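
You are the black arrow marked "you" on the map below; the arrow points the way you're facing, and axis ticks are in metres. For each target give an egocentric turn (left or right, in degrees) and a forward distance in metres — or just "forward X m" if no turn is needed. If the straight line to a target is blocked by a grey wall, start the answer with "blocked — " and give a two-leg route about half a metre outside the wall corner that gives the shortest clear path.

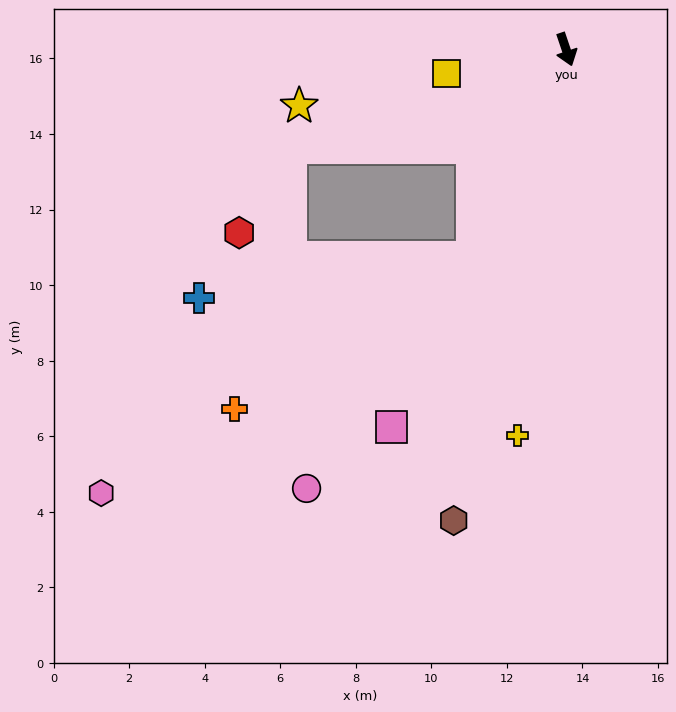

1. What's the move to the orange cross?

blocked — turn right 43°, forward 6.0 m, then turn right 33°, forward 7.5 m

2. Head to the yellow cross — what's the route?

turn right 26°, forward 10.3 m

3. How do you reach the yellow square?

turn right 97°, forward 3.2 m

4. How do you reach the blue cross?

blocked — turn right 43°, forward 6.0 m, then turn right 57°, forward 7.3 m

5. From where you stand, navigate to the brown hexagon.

turn right 32°, forward 12.8 m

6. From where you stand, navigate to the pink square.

turn right 44°, forward 11.0 m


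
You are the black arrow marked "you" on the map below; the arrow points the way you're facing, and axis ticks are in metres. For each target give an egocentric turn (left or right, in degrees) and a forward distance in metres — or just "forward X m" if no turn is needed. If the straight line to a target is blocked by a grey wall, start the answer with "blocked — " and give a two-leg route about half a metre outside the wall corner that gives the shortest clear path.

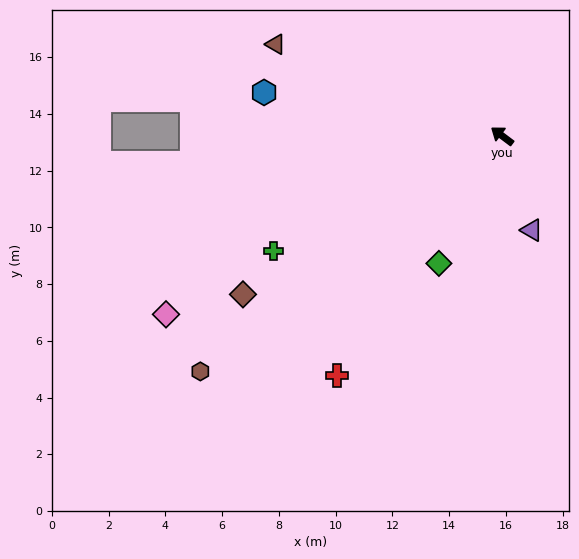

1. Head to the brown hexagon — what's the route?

turn left 75°, forward 13.5 m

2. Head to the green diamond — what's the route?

turn left 101°, forward 5.0 m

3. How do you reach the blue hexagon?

turn left 27°, forward 8.5 m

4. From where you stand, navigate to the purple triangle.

turn left 144°, forward 3.5 m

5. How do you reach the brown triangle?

turn left 15°, forward 8.6 m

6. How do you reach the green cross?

turn left 64°, forward 9.0 m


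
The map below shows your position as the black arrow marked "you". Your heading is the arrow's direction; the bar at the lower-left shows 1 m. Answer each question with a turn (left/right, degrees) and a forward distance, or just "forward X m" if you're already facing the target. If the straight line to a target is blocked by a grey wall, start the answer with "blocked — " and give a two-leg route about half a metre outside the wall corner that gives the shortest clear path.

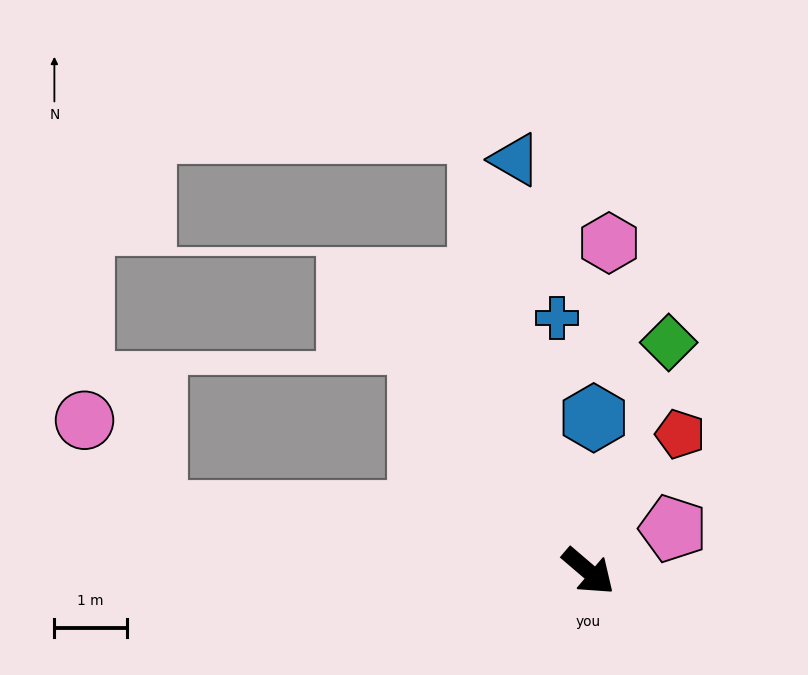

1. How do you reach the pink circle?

blocked — turn right 147°, forward 6.0 m, then turn right 44°, forward 1.6 m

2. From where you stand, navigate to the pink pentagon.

turn left 67°, forward 1.3 m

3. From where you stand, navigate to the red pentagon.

turn left 97°, forward 2.3 m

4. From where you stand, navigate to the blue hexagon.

turn left 129°, forward 2.1 m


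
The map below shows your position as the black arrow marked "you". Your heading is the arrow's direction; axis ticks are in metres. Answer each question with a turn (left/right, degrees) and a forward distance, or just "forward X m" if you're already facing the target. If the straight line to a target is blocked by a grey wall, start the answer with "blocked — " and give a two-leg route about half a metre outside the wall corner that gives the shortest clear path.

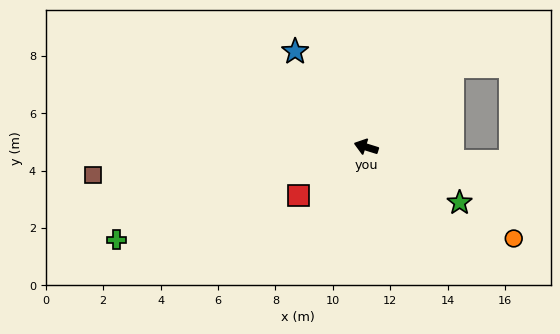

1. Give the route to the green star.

turn left 167°, forward 3.8 m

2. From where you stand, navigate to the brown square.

turn left 23°, forward 9.6 m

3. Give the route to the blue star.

turn right 36°, forward 4.2 m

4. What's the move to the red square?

turn left 53°, forward 2.9 m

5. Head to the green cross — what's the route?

turn left 38°, forward 9.3 m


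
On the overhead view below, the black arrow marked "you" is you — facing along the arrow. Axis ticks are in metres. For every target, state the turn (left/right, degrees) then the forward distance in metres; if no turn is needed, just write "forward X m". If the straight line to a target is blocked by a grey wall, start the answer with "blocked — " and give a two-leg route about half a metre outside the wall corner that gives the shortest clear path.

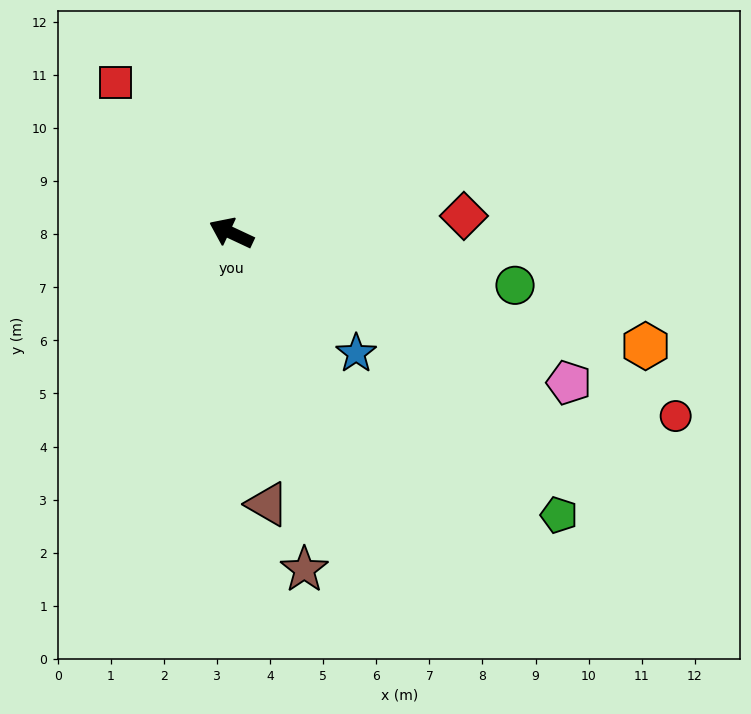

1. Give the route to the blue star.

turn left 161°, forward 3.3 m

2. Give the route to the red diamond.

turn right 151°, forward 4.4 m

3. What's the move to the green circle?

turn right 165°, forward 5.4 m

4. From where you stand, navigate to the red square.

turn right 27°, forward 3.6 m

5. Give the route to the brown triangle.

turn left 123°, forward 5.2 m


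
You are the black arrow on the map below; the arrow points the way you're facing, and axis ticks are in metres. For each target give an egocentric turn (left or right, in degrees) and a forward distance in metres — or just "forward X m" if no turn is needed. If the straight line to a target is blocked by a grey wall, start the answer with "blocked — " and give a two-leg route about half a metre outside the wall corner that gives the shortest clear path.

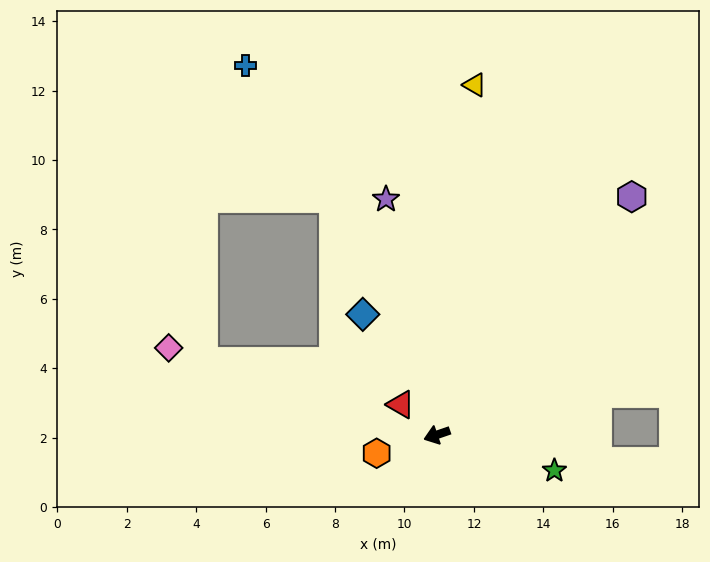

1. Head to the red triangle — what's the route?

turn right 59°, forward 1.4 m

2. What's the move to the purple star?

turn right 97°, forward 6.9 m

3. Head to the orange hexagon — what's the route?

forward 1.8 m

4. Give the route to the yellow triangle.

turn right 115°, forward 10.1 m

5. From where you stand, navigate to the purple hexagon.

turn right 148°, forward 8.9 m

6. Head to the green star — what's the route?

turn left 144°, forward 3.5 m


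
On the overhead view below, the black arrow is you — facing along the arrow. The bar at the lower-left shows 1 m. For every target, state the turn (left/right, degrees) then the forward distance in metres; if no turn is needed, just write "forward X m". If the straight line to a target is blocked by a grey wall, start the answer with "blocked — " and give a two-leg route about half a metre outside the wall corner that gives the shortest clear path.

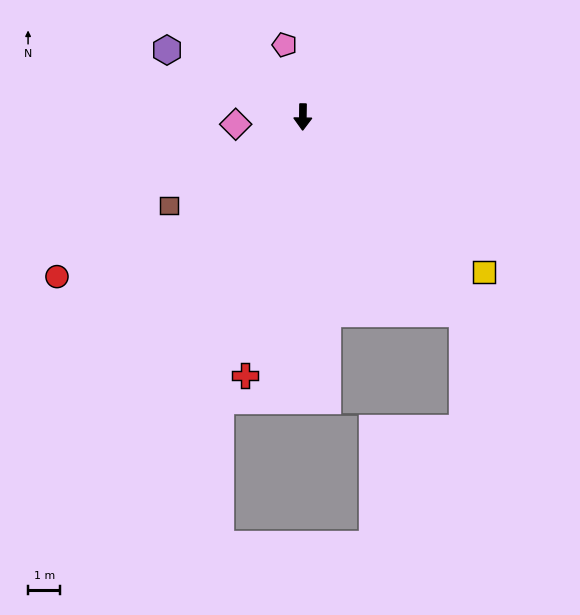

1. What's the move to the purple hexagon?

turn right 115°, forward 4.7 m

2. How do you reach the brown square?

turn right 56°, forward 5.0 m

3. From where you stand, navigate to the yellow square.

turn left 50°, forward 7.4 m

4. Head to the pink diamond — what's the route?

turn right 83°, forward 2.1 m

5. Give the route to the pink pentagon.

turn right 165°, forward 2.3 m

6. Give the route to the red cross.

turn right 12°, forward 8.3 m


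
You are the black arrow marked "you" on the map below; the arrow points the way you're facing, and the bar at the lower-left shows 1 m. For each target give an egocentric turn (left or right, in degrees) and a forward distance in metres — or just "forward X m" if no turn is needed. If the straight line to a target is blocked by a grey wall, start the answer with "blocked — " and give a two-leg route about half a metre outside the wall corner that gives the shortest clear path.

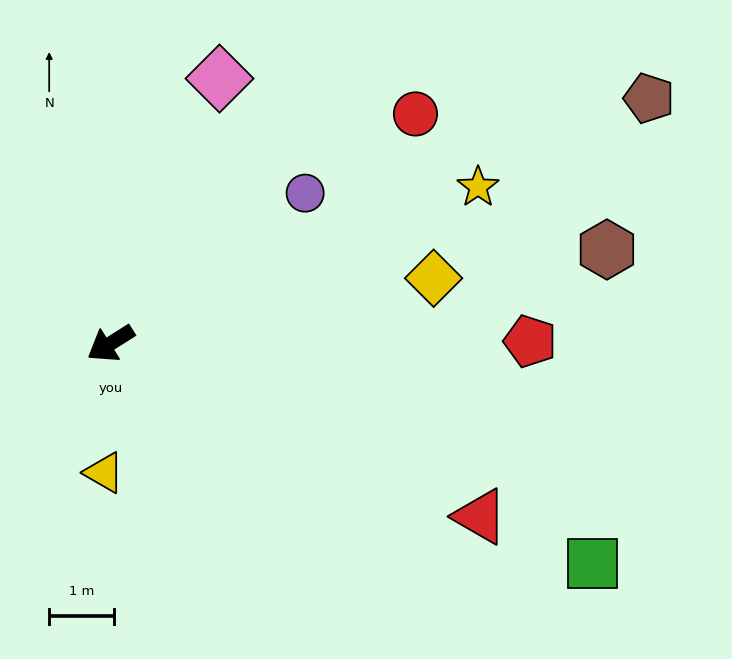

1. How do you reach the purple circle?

turn right 175°, forward 3.8 m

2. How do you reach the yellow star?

turn left 171°, forward 6.2 m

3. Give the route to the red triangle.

turn left 123°, forward 6.3 m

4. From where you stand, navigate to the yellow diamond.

turn left 159°, forward 5.1 m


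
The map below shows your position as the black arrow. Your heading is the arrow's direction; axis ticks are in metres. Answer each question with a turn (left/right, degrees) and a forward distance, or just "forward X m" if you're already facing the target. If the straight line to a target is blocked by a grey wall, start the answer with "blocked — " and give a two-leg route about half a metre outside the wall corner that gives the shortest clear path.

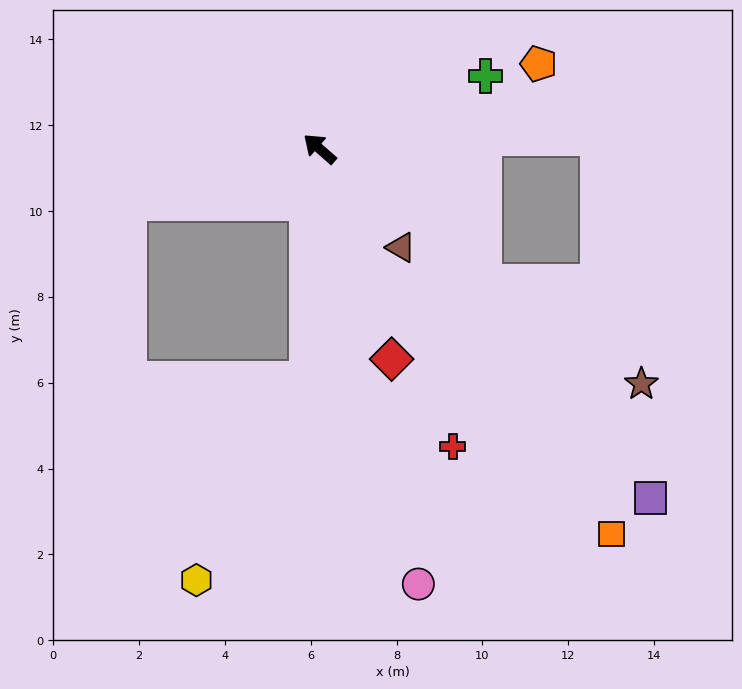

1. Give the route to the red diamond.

turn left 150°, forward 5.2 m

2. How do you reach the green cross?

turn right 115°, forward 4.2 m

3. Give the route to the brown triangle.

turn left 171°, forward 3.0 m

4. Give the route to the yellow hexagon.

blocked — turn left 128°, forward 5.4 m, then turn right 26°, forward 5.3 m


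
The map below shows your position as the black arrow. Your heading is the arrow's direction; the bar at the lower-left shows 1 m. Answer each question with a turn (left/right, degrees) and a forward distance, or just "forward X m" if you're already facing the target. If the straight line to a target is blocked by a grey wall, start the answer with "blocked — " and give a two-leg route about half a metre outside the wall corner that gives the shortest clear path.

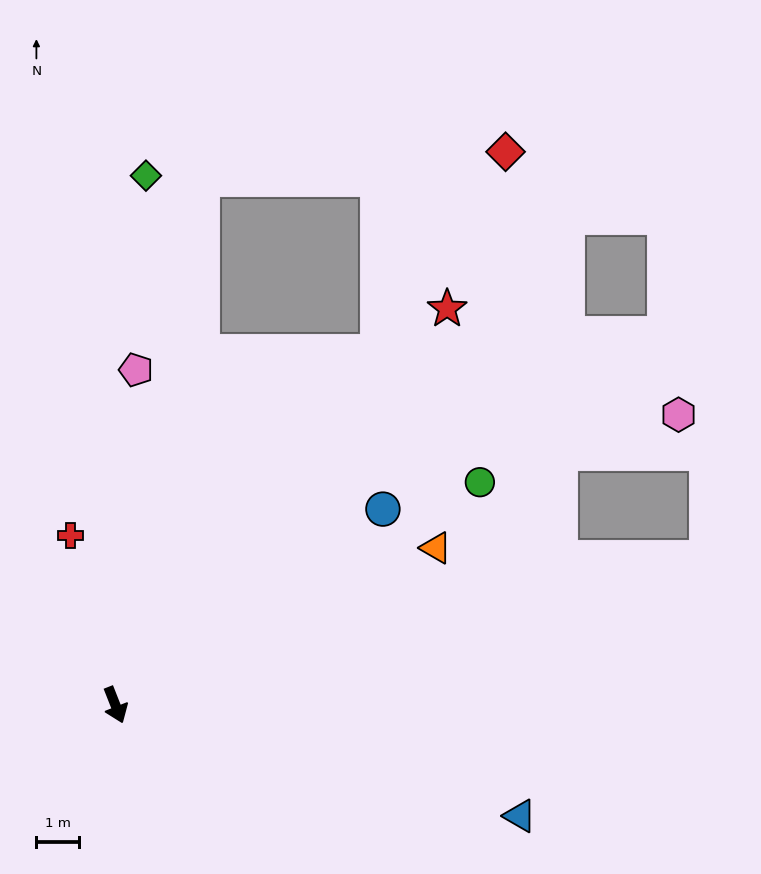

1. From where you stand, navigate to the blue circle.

turn left 105°, forward 7.8 m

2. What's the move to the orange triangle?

turn left 95°, forward 8.4 m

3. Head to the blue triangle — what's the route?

turn left 53°, forward 9.8 m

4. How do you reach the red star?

turn left 119°, forward 12.1 m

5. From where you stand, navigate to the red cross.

turn left 173°, forward 4.1 m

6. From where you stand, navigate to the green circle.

turn left 100°, forward 10.0 m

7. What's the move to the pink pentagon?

turn left 155°, forward 7.9 m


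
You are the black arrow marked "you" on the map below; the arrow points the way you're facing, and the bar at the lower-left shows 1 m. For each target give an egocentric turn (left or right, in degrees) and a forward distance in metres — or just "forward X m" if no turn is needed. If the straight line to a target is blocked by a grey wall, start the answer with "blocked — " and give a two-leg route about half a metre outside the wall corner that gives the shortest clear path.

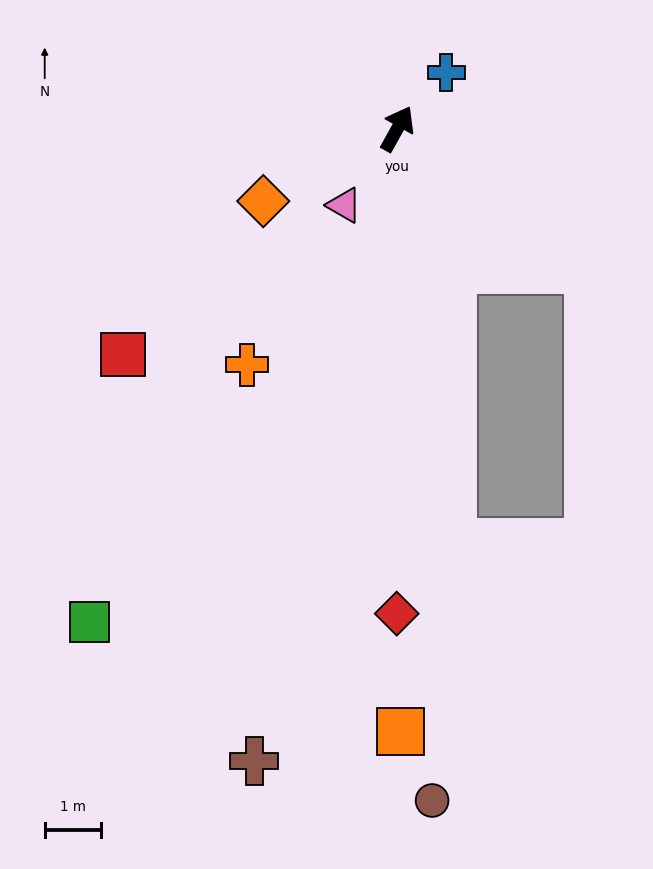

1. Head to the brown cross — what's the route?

turn right 164°, forward 11.5 m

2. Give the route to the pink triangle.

turn left 174°, forward 1.6 m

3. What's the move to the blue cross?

turn right 12°, forward 1.3 m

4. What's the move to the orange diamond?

turn left 147°, forward 2.7 m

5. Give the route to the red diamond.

turn right 151°, forward 8.6 m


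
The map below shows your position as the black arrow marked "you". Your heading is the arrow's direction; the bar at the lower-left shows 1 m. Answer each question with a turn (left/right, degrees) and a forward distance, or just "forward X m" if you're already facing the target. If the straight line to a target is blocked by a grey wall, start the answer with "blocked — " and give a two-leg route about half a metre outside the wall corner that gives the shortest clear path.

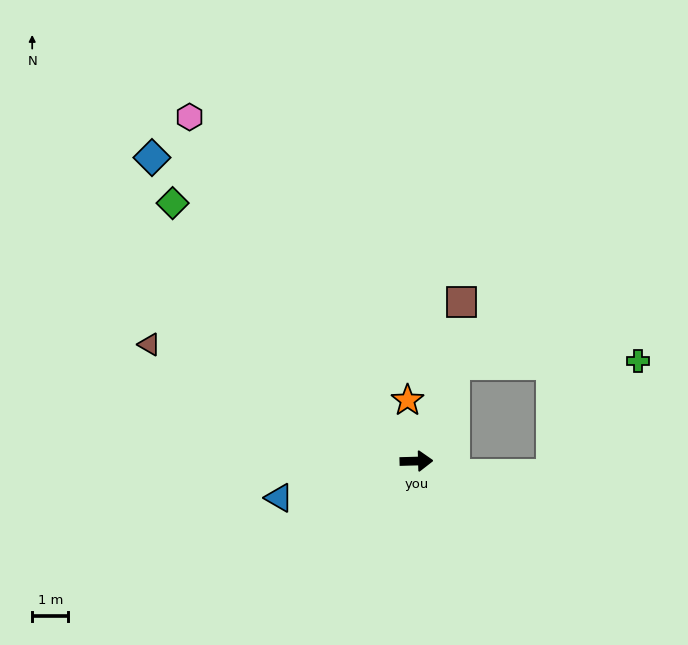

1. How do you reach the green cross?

blocked — turn left 67°, forward 2.9 m, then turn right 68°, forward 5.1 m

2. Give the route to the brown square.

turn left 73°, forward 4.6 m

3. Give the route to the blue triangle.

turn right 167°, forward 3.9 m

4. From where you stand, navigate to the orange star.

turn left 97°, forward 1.7 m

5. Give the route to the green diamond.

turn left 132°, forward 9.8 m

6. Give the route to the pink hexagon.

turn left 122°, forward 11.4 m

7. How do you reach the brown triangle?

turn left 155°, forward 8.1 m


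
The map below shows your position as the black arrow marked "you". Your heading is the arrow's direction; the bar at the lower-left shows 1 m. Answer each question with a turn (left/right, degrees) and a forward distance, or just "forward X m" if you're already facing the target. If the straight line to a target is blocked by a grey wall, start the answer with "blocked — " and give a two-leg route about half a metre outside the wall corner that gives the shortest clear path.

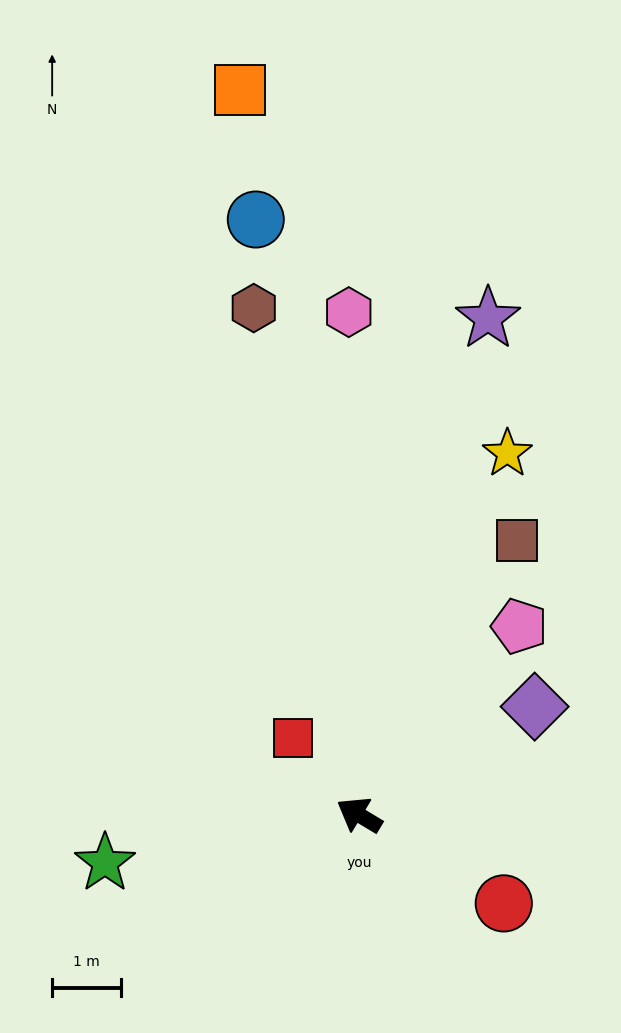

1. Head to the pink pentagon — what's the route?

turn right 99°, forward 3.6 m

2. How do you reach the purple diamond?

turn right 117°, forward 3.0 m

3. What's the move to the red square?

turn right 18°, forward 1.5 m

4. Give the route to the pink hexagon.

turn right 58°, forward 7.4 m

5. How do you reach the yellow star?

turn right 81°, forward 5.7 m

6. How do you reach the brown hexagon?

turn right 47°, forward 7.6 m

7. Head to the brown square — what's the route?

turn right 89°, forward 4.6 m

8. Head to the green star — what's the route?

turn left 42°, forward 3.8 m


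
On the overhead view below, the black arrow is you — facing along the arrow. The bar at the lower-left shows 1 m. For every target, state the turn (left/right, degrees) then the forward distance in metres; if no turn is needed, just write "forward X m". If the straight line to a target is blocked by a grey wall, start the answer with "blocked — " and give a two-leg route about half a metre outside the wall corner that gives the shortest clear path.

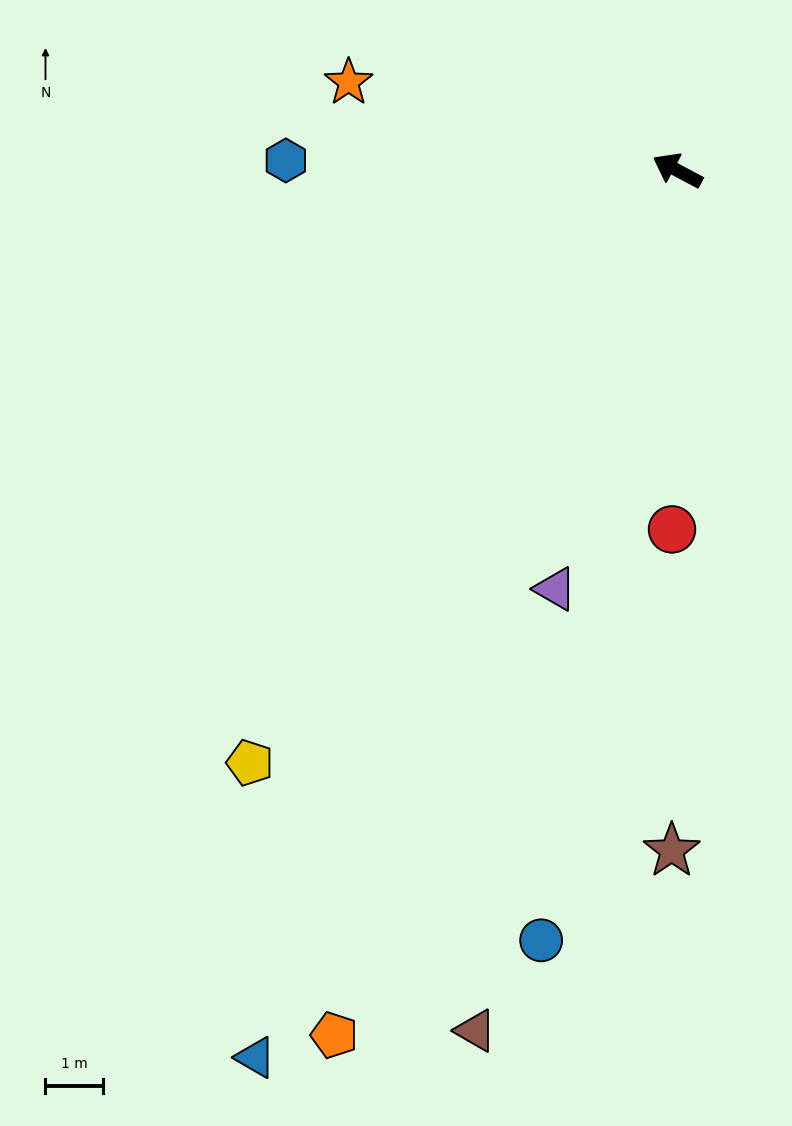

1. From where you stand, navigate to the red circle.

turn left 117°, forward 6.3 m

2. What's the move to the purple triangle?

turn left 102°, forward 7.6 m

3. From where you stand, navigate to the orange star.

turn left 13°, forward 5.9 m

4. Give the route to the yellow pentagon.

turn left 82°, forward 12.7 m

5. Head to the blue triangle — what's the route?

turn left 93°, forward 17.1 m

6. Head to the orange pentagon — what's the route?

turn left 96°, forward 16.2 m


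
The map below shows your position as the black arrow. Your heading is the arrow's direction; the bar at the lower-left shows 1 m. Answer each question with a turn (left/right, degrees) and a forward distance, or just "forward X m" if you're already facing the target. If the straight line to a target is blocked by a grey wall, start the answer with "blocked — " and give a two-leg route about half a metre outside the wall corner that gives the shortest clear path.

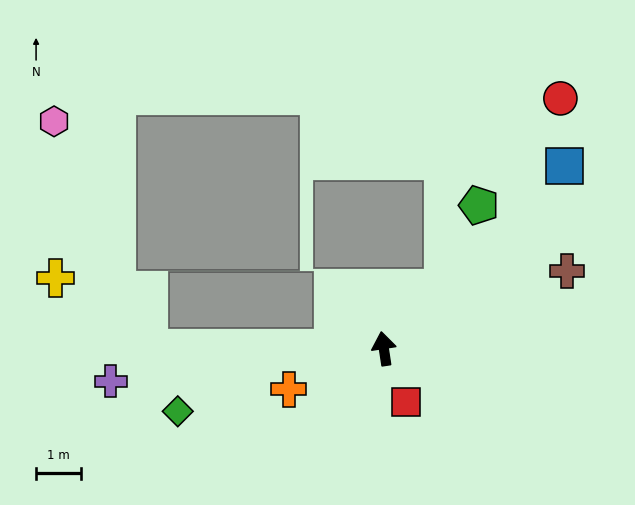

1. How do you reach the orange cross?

turn left 104°, forward 2.3 m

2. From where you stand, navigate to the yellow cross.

blocked — turn left 81°, forward 5.3 m, then turn right 37°, forward 2.6 m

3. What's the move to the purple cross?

turn left 88°, forward 6.2 m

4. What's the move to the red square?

turn right 166°, forward 1.3 m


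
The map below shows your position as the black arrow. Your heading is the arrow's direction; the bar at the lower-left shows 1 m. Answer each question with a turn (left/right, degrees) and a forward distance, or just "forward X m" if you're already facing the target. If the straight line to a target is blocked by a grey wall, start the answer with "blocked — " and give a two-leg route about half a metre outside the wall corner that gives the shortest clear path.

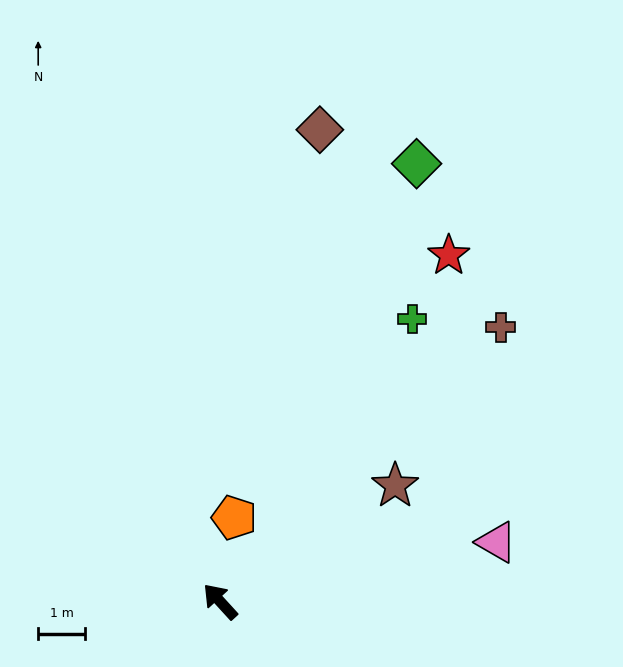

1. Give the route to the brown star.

turn right 99°, forward 4.4 m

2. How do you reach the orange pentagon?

turn right 52°, forward 1.8 m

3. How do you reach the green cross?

turn right 77°, forward 7.2 m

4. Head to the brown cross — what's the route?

turn right 88°, forward 8.3 m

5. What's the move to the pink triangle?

turn right 120°, forward 6.0 m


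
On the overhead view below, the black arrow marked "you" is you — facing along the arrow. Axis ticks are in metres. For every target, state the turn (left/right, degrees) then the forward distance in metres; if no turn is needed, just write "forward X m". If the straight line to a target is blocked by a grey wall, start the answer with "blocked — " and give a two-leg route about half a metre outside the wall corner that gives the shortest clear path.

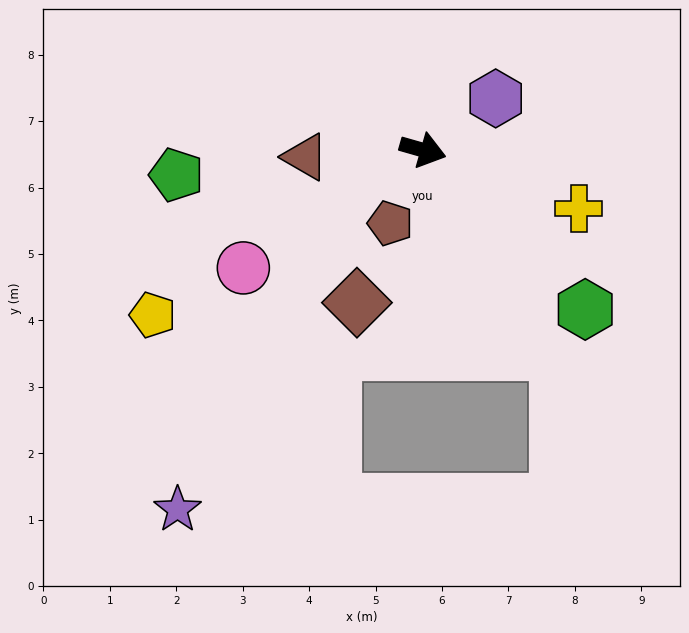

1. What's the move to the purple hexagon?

turn left 51°, forward 1.3 m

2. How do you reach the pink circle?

turn right 131°, forward 3.2 m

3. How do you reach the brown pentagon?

turn right 98°, forward 1.2 m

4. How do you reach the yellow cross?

turn right 5°, forward 2.5 m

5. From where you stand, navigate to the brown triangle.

turn right 161°, forward 1.8 m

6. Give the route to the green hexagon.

turn right 29°, forward 3.4 m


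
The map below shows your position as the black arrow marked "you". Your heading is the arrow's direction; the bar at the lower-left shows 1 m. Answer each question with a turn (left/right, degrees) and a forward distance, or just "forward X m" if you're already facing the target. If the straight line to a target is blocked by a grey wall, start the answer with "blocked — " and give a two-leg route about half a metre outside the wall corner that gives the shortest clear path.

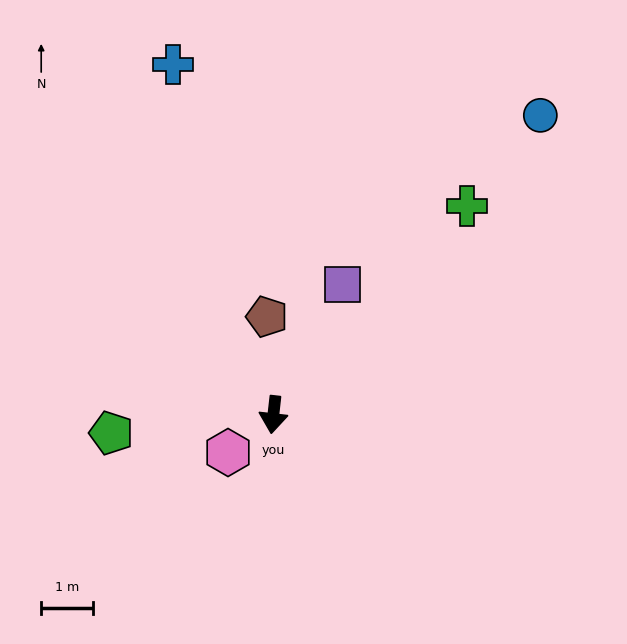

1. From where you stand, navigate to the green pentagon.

turn right 77°, forward 3.1 m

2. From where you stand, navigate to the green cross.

turn left 144°, forward 5.5 m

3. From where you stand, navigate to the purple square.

turn left 158°, forward 2.8 m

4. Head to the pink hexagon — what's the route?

turn right 44°, forward 1.1 m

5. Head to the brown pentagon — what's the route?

turn right 170°, forward 1.9 m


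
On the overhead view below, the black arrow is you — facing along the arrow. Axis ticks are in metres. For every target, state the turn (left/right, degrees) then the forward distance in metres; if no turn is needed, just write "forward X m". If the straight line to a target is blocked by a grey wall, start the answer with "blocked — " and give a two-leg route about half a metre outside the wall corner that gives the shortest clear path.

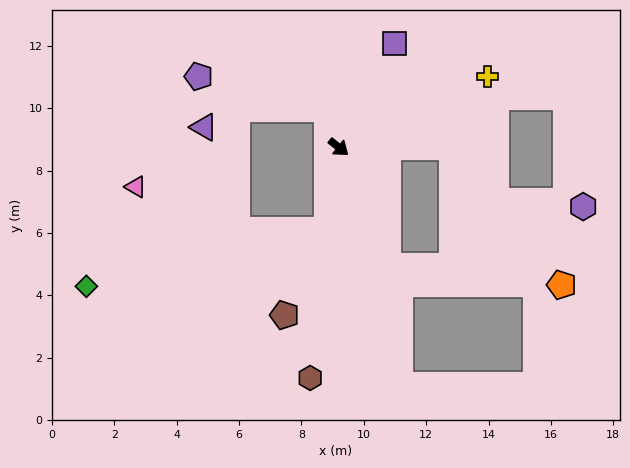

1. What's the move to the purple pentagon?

blocked — turn left 146°, forward 1.3 m, then turn left 59°, forward 4.3 m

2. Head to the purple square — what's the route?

turn left 101°, forward 3.8 m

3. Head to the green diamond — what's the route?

blocked — turn right 59°, forward 2.7 m, then turn right 69°, forward 7.9 m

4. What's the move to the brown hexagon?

turn right 58°, forward 7.5 m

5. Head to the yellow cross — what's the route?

turn left 64°, forward 5.3 m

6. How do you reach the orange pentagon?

blocked — turn left 39°, forward 3.6 m, then turn right 52°, forward 5.7 m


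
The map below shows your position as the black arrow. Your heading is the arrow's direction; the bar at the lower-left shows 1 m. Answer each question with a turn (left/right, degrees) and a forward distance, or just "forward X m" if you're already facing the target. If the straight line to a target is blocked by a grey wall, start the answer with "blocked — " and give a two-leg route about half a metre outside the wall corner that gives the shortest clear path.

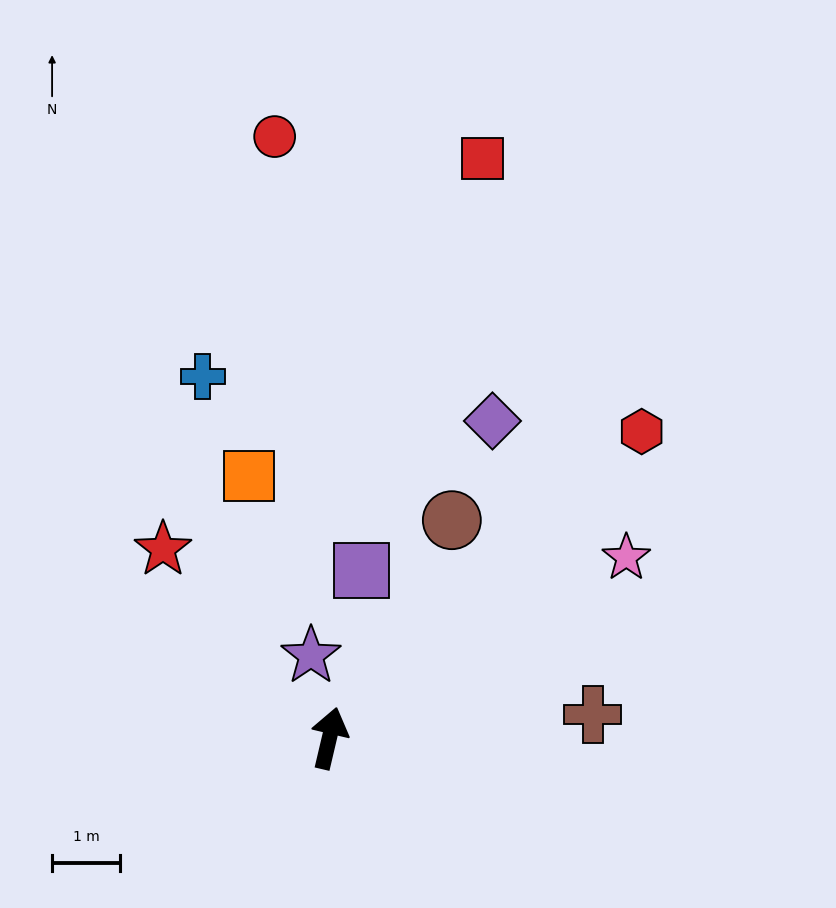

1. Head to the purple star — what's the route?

turn left 26°, forward 1.2 m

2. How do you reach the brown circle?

turn right 16°, forward 3.7 m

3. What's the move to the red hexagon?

turn right 32°, forward 6.4 m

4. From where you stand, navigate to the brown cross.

turn right 72°, forward 3.9 m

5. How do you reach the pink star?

turn right 45°, forward 5.1 m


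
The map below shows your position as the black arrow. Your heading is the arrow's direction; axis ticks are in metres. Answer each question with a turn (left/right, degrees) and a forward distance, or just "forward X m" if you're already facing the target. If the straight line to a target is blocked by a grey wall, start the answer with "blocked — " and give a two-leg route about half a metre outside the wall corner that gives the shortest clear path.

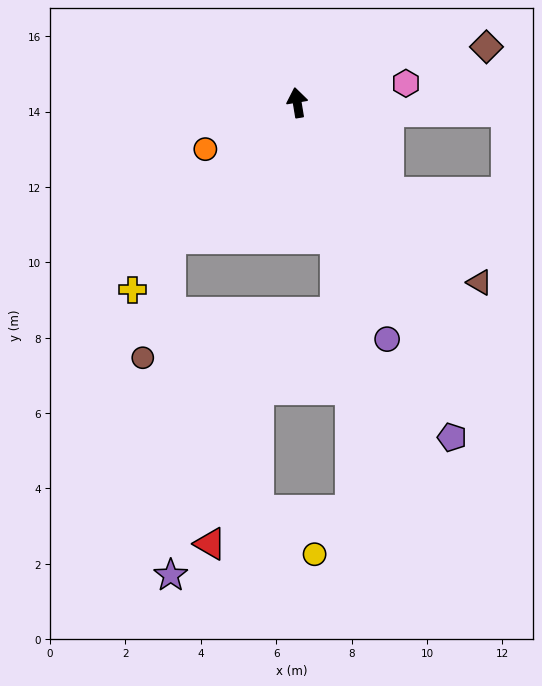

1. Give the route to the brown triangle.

turn right 144°, forward 6.8 m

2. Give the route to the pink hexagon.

turn right 89°, forward 2.9 m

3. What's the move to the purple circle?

turn right 169°, forward 6.7 m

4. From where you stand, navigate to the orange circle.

turn left 108°, forward 2.7 m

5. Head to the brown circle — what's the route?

blocked — turn left 127°, forward 4.9 m, then turn left 31°, forward 3.2 m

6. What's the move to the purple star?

blocked — turn left 127°, forward 4.9 m, then turn left 44°, forward 8.9 m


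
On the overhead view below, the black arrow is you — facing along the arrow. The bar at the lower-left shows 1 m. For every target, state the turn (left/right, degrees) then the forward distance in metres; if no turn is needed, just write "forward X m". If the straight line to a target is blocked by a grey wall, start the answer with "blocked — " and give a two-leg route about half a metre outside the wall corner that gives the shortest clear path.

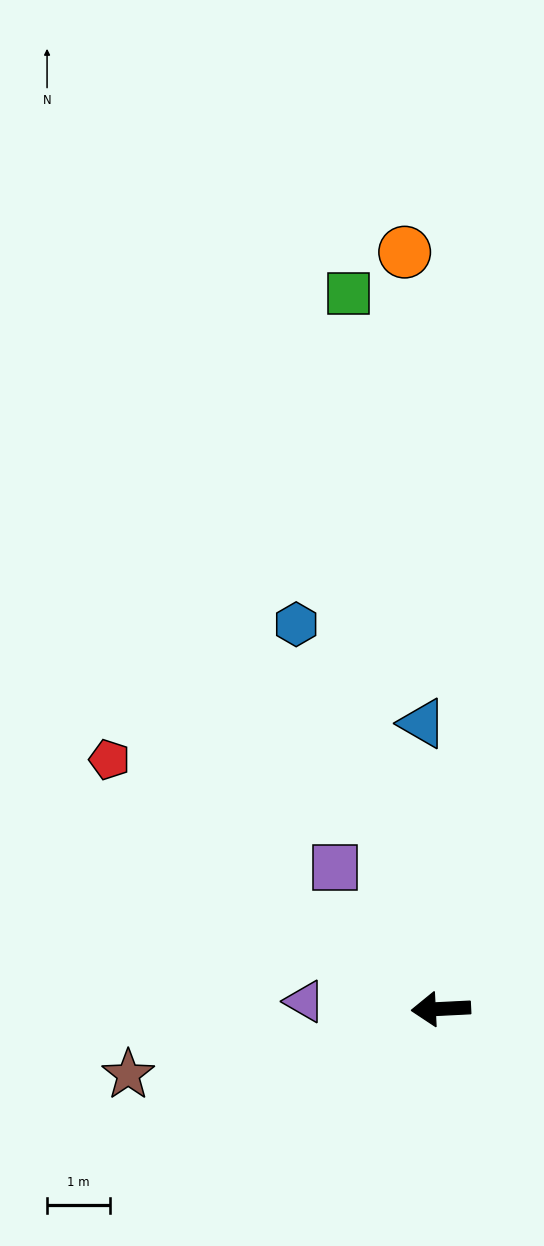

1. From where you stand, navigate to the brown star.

turn left 9°, forward 5.1 m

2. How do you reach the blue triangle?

turn right 89°, forward 4.5 m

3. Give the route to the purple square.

turn right 56°, forward 2.8 m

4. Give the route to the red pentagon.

turn right 40°, forward 6.6 m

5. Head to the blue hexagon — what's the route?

turn right 72°, forward 6.5 m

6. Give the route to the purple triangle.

turn right 6°, forward 2.2 m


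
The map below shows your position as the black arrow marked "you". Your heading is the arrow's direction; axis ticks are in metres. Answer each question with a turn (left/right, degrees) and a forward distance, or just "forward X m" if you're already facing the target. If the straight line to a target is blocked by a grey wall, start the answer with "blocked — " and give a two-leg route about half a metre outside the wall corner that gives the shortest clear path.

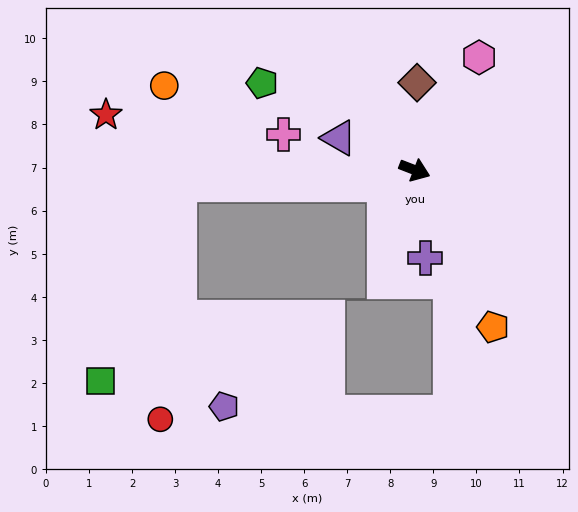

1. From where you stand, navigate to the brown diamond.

turn left 110°, forward 2.0 m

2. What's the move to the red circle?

blocked — turn right 156°, forward 5.5 m, then turn left 83°, forward 5.5 m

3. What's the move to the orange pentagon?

turn right 42°, forward 4.1 m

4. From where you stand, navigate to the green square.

blocked — turn right 156°, forward 5.5 m, then turn left 66°, forward 4.9 m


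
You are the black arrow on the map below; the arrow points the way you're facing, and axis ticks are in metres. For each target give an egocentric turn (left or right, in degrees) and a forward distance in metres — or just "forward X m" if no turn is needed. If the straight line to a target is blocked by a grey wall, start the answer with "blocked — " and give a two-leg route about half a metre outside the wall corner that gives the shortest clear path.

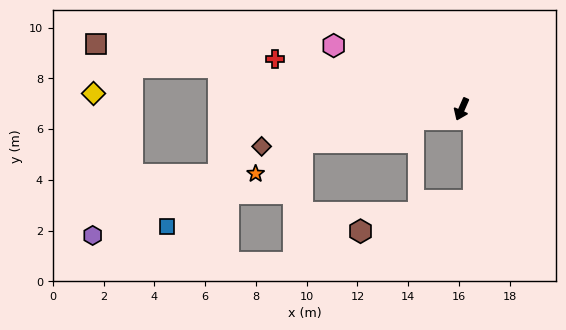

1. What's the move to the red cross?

turn right 81°, forward 7.6 m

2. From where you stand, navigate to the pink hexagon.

turn right 93°, forward 5.6 m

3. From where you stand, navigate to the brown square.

turn right 76°, forward 14.6 m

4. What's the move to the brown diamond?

turn right 56°, forward 8.0 m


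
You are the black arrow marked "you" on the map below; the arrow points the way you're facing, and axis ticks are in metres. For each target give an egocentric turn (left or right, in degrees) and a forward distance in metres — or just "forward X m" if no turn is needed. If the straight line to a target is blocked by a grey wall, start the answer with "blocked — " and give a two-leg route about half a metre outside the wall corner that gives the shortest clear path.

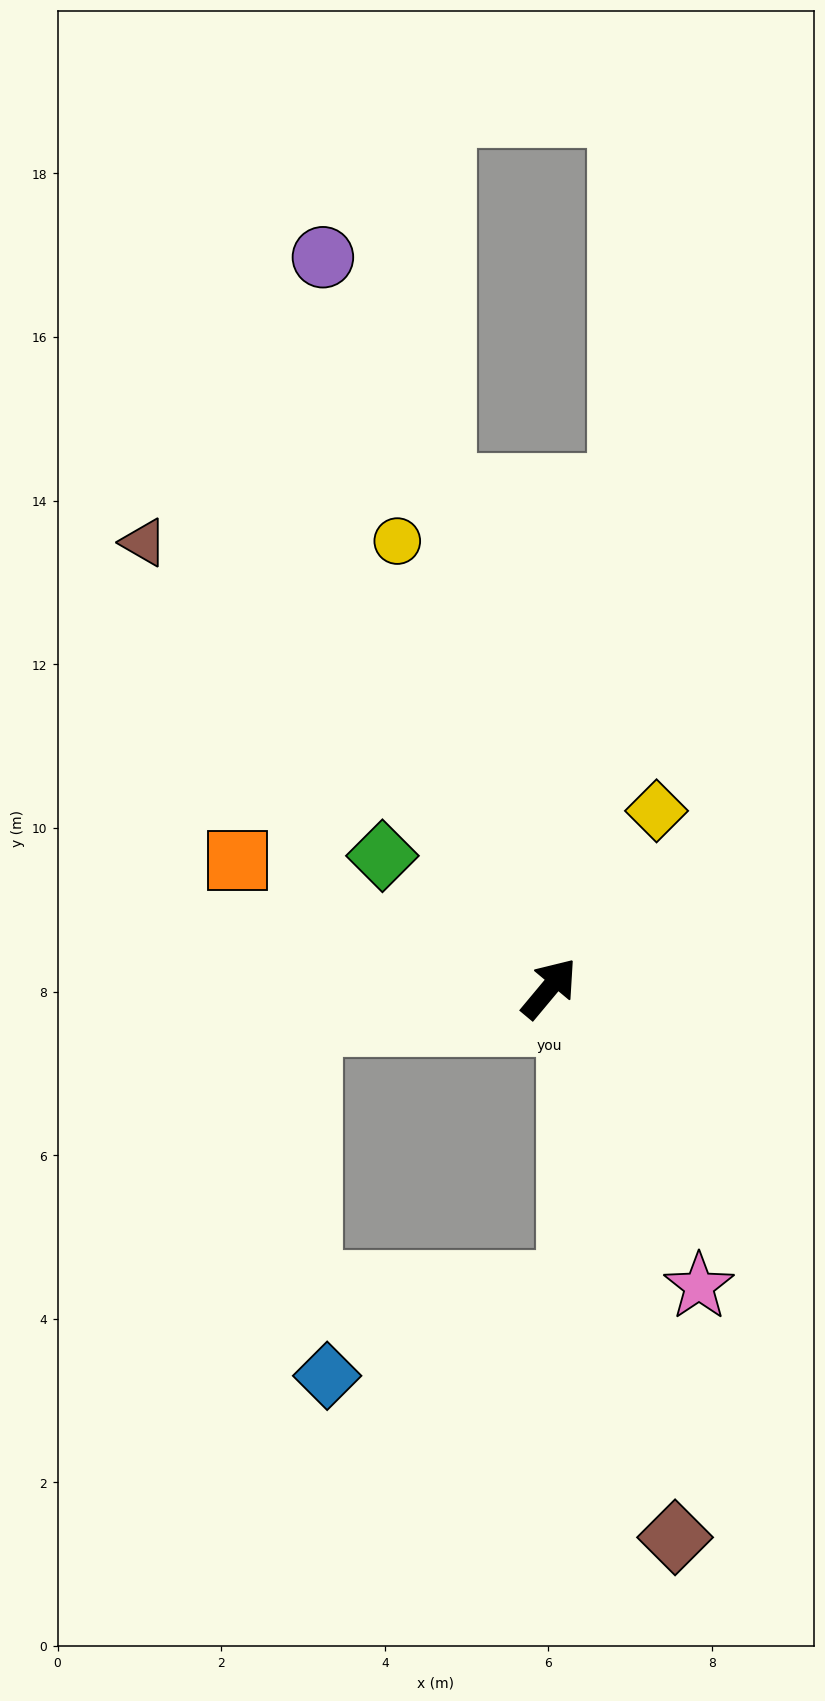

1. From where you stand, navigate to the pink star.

turn right 113°, forward 4.1 m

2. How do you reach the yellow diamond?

turn left 9°, forward 2.5 m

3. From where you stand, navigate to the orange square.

turn left 108°, forward 4.1 m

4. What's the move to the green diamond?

turn left 91°, forward 2.6 m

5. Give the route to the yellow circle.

turn left 59°, forward 5.8 m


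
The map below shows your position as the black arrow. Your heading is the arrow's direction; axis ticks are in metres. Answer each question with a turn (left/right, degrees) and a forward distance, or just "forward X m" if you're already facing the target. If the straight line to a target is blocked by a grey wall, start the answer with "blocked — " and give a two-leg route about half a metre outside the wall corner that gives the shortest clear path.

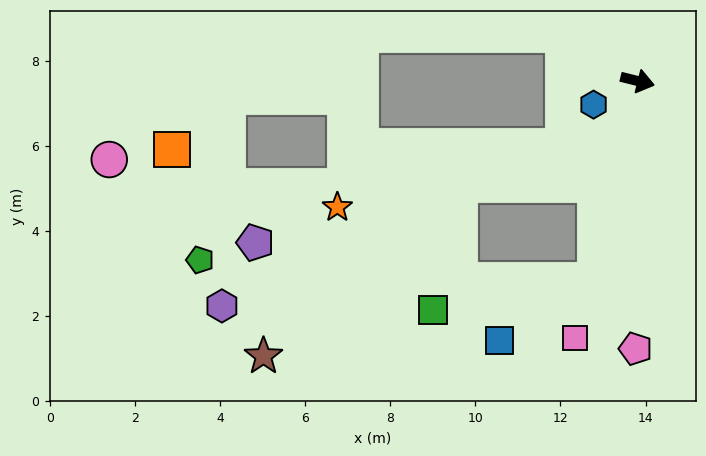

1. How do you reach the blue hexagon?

turn right 138°, forward 1.2 m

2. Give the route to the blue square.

blocked — turn right 88°, forward 4.8 m, then turn right 46°, forward 2.7 m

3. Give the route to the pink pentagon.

turn right 76°, forward 6.3 m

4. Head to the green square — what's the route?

blocked — turn right 88°, forward 4.8 m, then turn right 68°, forward 3.9 m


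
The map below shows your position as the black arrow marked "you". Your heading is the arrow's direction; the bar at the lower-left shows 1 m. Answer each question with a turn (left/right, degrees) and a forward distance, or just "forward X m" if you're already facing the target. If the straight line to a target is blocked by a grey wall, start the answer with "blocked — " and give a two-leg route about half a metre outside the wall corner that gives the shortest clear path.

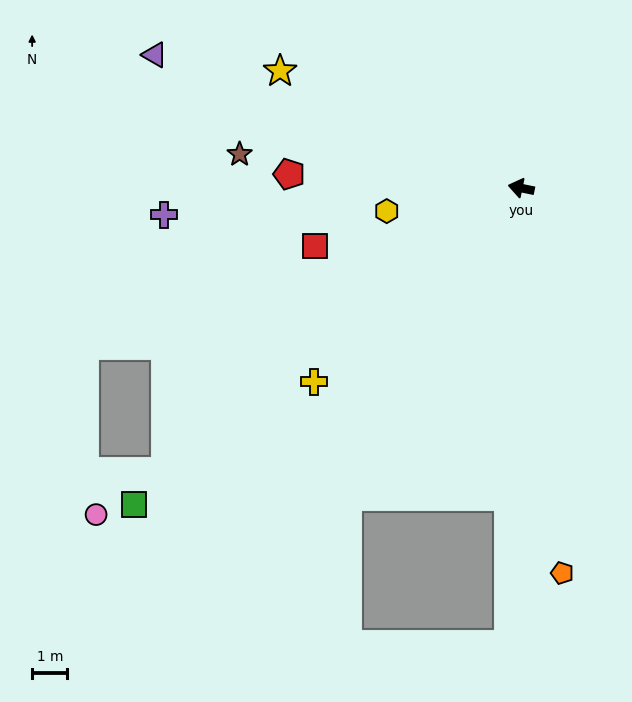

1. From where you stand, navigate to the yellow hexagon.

turn left 21°, forward 3.9 m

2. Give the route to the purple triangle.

turn right 8°, forward 11.0 m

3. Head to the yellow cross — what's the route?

turn left 55°, forward 8.0 m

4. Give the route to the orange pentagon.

turn left 108°, forward 11.0 m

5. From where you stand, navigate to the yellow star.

turn right 14°, forward 7.6 m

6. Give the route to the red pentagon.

turn left 8°, forward 6.6 m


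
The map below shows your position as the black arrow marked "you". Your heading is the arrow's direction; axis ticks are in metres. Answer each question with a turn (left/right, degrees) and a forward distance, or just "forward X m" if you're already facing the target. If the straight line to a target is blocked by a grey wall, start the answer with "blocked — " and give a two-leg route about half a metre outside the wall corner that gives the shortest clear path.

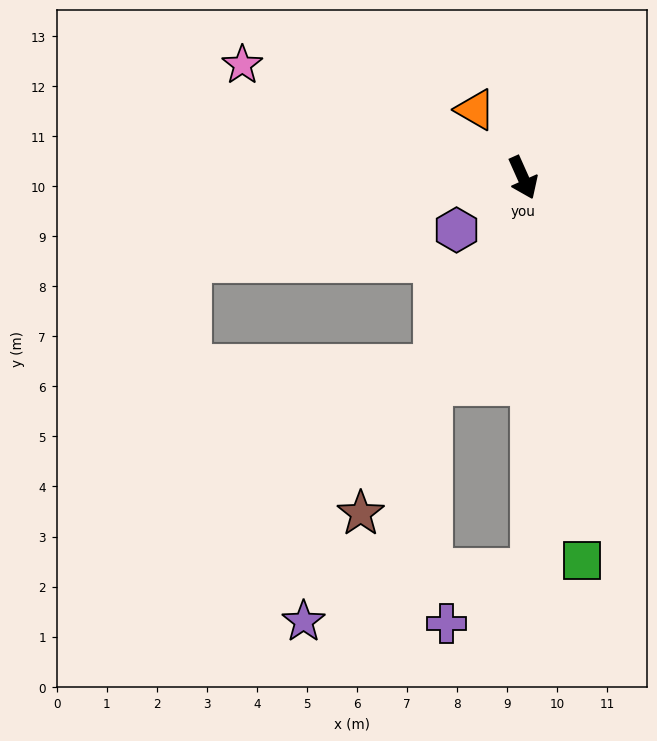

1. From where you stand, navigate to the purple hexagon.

turn right 76°, forward 1.7 m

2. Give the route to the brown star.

turn right 50°, forward 7.4 m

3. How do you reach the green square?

turn right 15°, forward 7.7 m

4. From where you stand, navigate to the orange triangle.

turn right 169°, forward 1.7 m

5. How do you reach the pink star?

turn right 136°, forward 6.0 m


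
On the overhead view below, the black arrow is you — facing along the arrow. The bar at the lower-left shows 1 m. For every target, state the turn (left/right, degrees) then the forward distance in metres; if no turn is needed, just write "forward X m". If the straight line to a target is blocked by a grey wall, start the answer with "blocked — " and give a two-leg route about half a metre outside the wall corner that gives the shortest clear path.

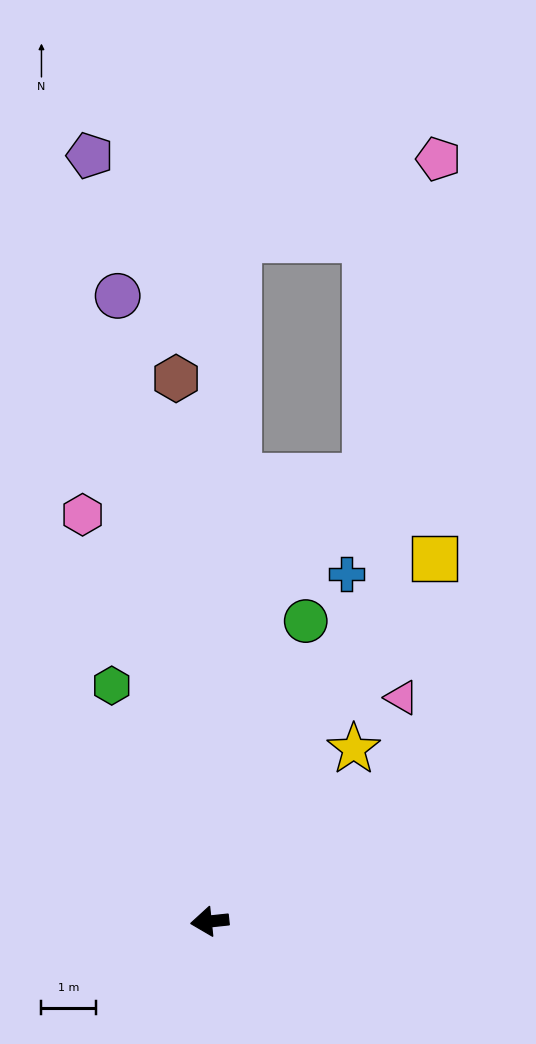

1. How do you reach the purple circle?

turn right 88°, forward 11.6 m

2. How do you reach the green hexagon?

turn right 73°, forward 4.7 m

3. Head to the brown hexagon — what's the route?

turn right 93°, forward 10.0 m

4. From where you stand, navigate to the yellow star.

turn right 136°, forward 4.1 m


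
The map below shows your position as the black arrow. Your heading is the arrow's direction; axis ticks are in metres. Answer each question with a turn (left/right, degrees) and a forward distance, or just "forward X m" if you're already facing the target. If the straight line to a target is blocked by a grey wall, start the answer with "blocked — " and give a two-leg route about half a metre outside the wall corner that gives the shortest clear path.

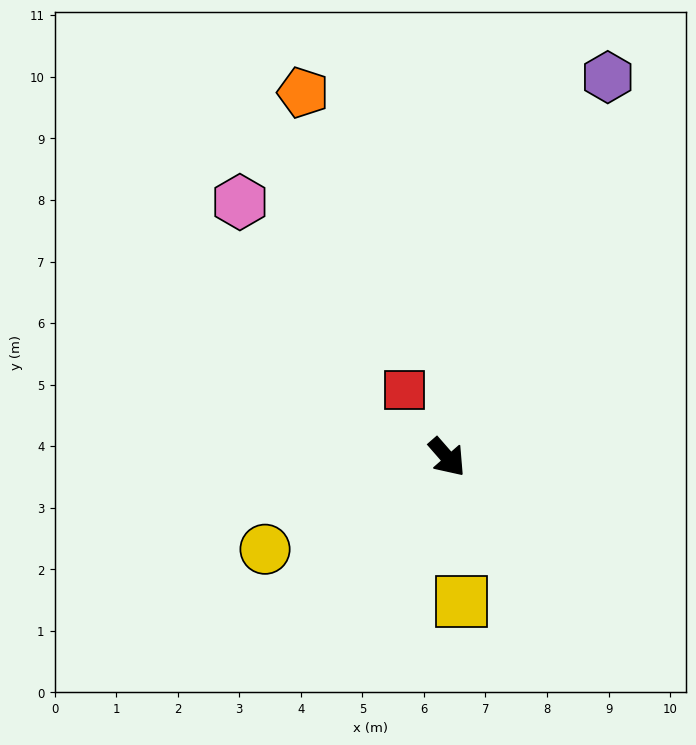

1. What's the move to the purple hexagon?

turn left 116°, forward 6.7 m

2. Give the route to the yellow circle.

turn right 104°, forward 3.3 m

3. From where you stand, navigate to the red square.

turn left 171°, forward 1.3 m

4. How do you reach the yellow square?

turn right 36°, forward 2.4 m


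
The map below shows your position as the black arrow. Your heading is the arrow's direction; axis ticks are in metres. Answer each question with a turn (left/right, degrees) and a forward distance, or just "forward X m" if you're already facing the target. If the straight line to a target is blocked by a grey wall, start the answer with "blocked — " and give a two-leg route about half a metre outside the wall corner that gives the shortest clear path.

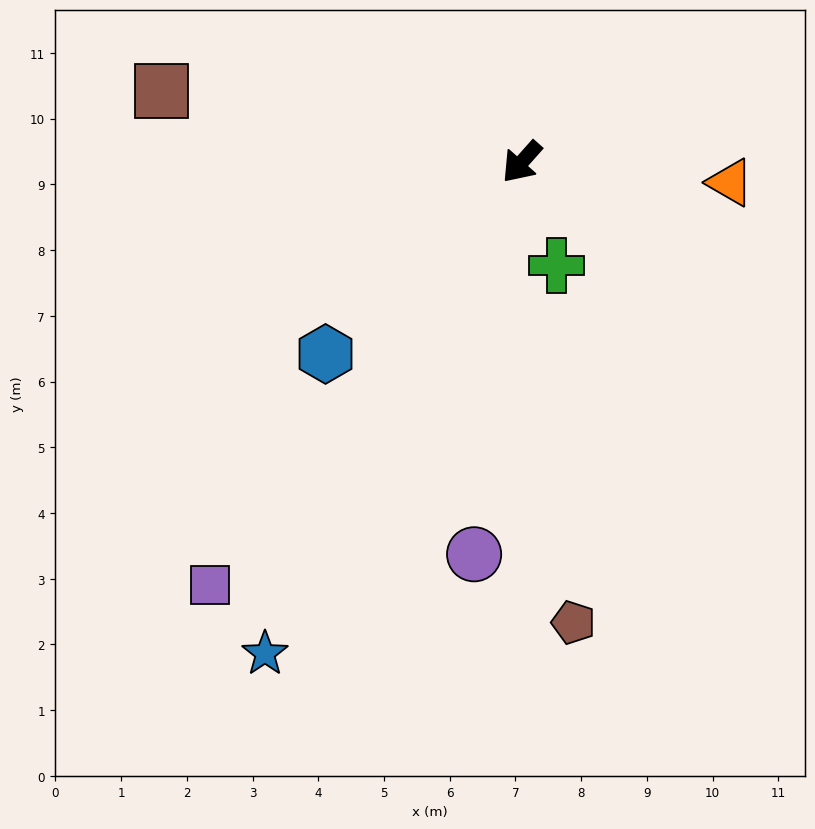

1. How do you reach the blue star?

turn left 14°, forward 8.4 m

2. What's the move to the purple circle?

turn left 35°, forward 6.0 m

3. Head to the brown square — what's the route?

turn right 60°, forward 5.6 m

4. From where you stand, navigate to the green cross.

turn left 60°, forward 1.7 m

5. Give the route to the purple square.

turn left 5°, forward 8.0 m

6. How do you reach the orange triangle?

turn left 126°, forward 3.2 m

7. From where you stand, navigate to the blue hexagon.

turn right 4°, forward 4.2 m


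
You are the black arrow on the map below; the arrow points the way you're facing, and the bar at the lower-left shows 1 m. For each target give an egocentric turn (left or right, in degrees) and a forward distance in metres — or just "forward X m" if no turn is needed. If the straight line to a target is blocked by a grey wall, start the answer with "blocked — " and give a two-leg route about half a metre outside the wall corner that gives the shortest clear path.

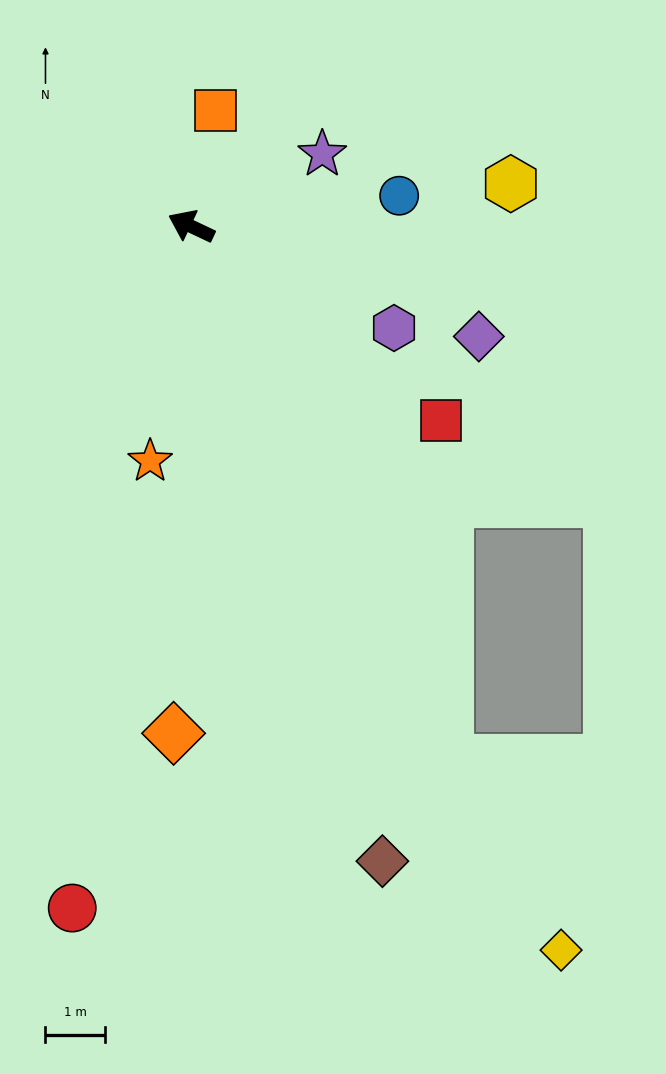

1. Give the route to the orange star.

turn left 105°, forward 4.0 m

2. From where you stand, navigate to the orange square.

turn right 77°, forward 2.0 m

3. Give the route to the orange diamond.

turn left 113°, forward 8.5 m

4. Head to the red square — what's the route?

turn left 167°, forward 5.3 m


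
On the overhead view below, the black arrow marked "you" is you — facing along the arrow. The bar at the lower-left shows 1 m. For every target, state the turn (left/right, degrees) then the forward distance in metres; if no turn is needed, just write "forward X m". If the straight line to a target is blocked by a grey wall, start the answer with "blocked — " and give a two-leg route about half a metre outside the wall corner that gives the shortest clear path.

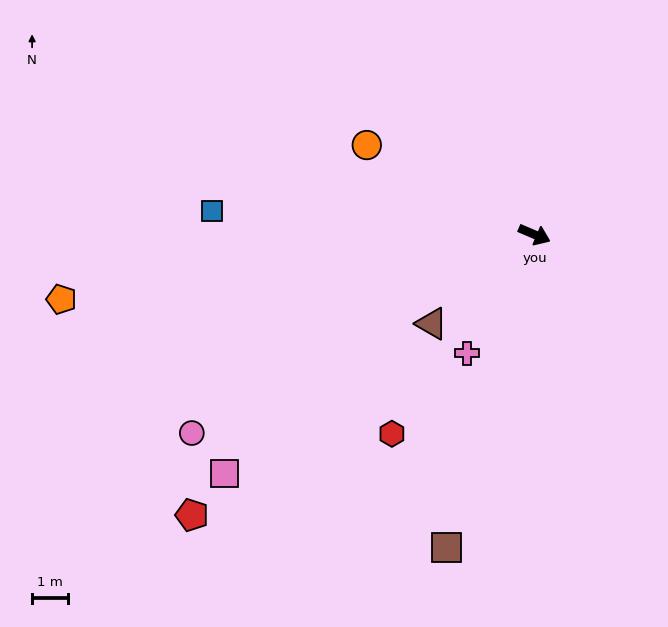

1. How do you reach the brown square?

turn right 83°, forward 9.1 m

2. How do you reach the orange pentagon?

turn right 149°, forward 13.4 m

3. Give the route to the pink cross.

turn right 97°, forward 3.8 m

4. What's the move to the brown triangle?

turn right 116°, forward 3.8 m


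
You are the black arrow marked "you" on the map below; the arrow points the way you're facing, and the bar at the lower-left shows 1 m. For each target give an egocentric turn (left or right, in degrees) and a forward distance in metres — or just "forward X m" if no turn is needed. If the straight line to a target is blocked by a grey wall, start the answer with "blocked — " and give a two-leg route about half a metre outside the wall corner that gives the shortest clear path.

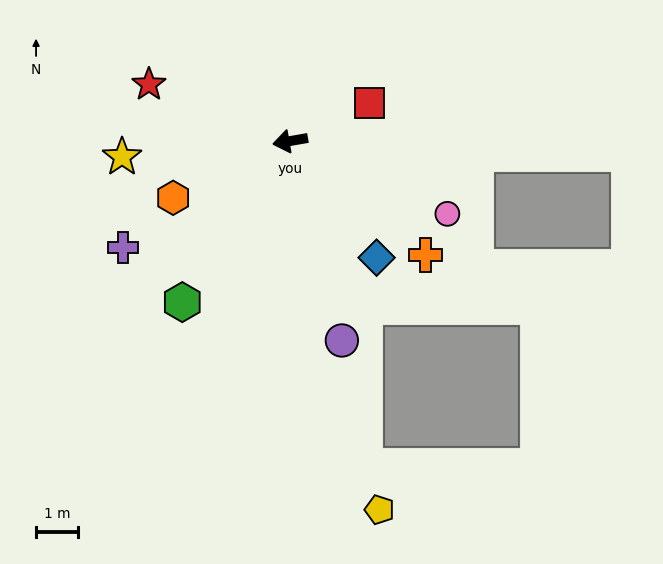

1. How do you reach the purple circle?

turn left 95°, forward 4.9 m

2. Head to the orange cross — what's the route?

turn left 130°, forward 4.2 m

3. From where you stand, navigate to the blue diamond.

turn left 117°, forward 3.5 m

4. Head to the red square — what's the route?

turn right 164°, forward 2.1 m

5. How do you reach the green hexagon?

turn left 46°, forward 4.6 m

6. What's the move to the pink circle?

turn left 145°, forward 4.1 m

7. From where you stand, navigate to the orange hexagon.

turn left 16°, forward 3.1 m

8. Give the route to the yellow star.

turn right 4°, forward 4.0 m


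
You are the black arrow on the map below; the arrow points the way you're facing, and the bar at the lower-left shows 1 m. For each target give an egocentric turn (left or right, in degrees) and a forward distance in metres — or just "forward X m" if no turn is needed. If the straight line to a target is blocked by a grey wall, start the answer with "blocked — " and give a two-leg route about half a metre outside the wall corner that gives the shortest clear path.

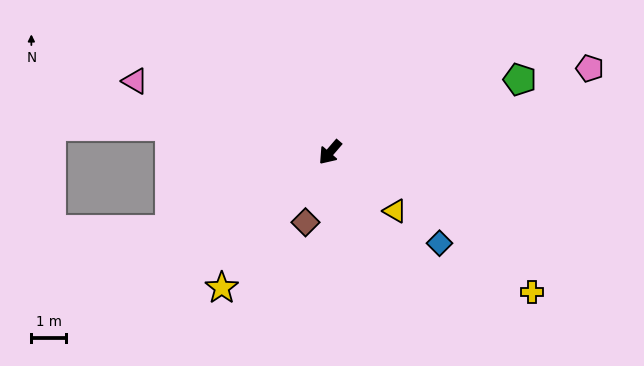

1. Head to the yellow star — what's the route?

turn left 2°, forward 5.1 m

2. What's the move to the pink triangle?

turn right 69°, forward 6.1 m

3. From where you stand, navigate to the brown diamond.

turn left 21°, forward 2.2 m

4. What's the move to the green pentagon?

turn left 152°, forward 5.9 m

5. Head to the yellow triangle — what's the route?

turn left 89°, forward 2.6 m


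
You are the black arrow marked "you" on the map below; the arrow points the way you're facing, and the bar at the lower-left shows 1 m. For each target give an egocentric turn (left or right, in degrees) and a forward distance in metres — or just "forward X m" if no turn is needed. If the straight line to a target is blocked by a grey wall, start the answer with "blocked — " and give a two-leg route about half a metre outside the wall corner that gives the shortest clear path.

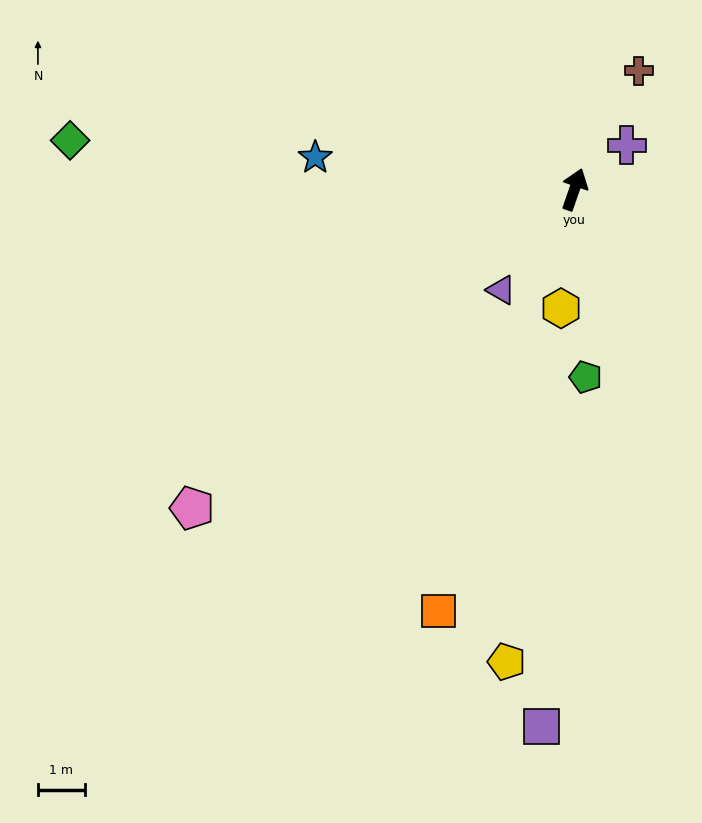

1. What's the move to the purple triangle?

turn left 163°, forward 2.7 m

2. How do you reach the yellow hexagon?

turn right 167°, forward 2.6 m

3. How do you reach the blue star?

turn left 102°, forward 5.6 m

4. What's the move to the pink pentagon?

turn left 149°, forward 10.7 m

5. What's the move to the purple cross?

turn right 31°, forward 1.5 m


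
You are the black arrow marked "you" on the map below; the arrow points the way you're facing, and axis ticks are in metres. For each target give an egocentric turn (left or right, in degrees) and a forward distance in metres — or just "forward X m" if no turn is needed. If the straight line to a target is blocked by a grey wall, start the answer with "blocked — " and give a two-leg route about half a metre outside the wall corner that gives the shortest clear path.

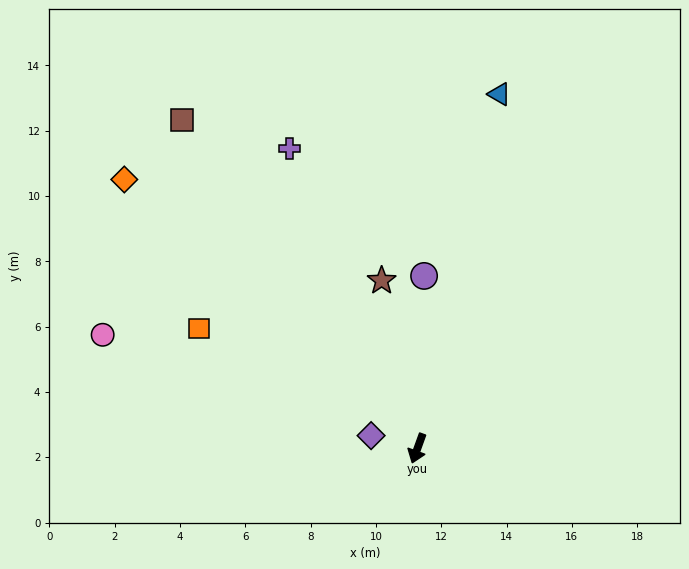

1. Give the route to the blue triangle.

turn right 173°, forward 11.1 m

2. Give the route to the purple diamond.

turn right 86°, forward 1.5 m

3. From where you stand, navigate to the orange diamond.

turn right 113°, forward 12.2 m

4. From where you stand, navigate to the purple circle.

turn right 162°, forward 5.3 m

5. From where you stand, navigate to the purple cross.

turn right 137°, forward 10.0 m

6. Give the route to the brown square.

turn right 125°, forward 12.4 m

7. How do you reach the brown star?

turn right 148°, forward 5.3 m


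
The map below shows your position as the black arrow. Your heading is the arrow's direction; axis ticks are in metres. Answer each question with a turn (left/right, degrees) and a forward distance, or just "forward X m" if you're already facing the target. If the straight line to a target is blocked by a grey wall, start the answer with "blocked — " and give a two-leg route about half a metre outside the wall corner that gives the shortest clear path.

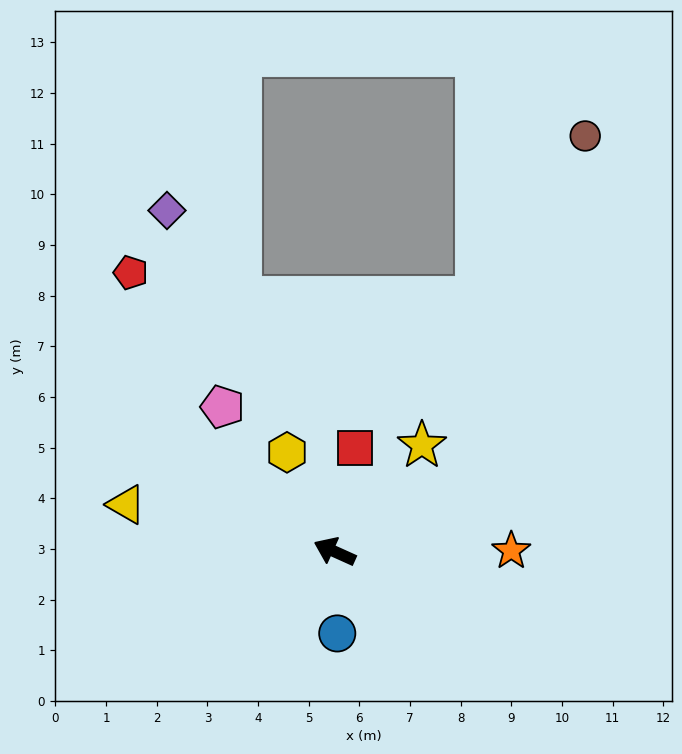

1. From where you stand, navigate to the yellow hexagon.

turn right 40°, forward 2.2 m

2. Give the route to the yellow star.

turn right 105°, forward 2.7 m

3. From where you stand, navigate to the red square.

turn right 77°, forward 2.1 m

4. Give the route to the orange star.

turn right 155°, forward 3.5 m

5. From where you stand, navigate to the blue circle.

turn left 116°, forward 1.6 m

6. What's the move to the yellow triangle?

turn left 12°, forward 4.2 m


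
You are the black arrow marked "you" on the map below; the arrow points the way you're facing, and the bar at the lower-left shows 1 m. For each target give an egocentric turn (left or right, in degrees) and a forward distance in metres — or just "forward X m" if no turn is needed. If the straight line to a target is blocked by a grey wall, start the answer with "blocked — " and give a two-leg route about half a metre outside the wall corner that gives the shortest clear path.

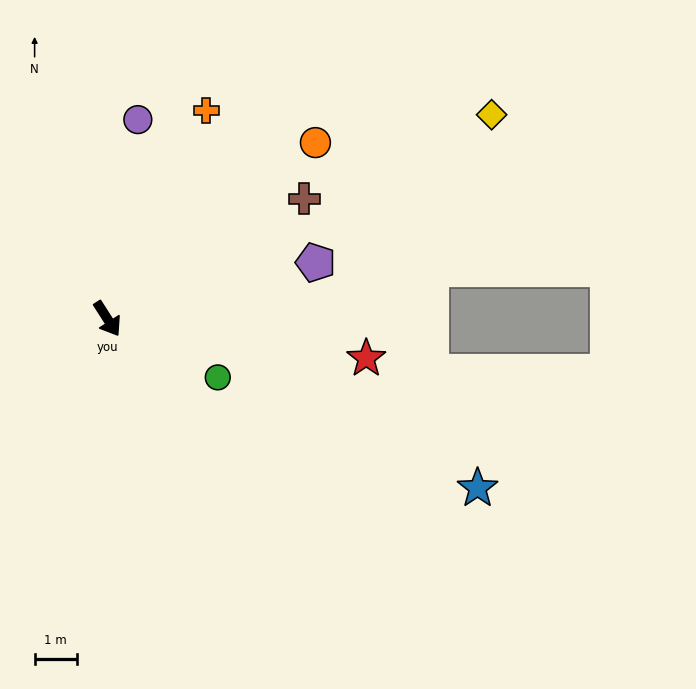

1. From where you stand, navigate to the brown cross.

turn left 89°, forward 5.5 m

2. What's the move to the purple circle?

turn left 139°, forward 4.8 m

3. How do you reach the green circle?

turn left 29°, forward 3.0 m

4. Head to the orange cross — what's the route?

turn left 122°, forward 5.5 m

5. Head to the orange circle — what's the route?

turn left 98°, forward 6.5 m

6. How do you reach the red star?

turn left 49°, forward 6.2 m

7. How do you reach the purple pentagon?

turn left 73°, forward 5.1 m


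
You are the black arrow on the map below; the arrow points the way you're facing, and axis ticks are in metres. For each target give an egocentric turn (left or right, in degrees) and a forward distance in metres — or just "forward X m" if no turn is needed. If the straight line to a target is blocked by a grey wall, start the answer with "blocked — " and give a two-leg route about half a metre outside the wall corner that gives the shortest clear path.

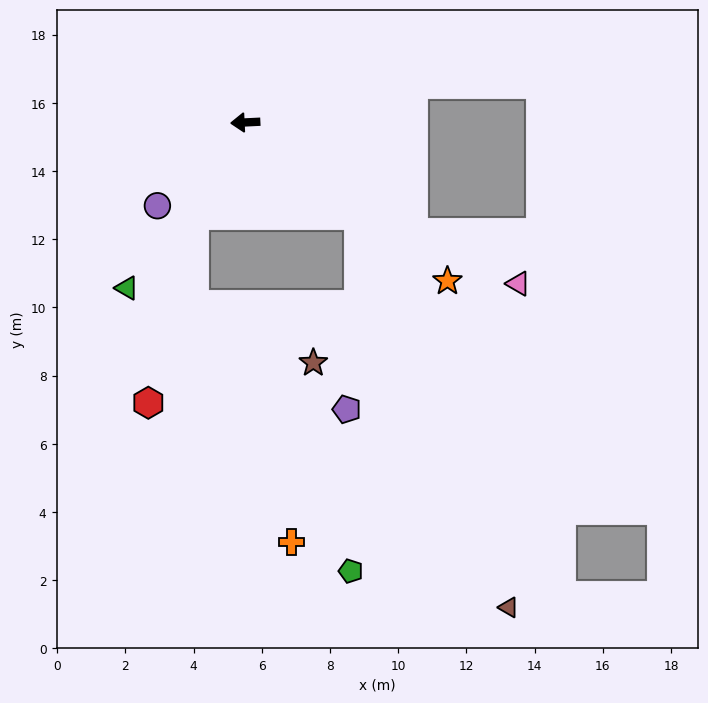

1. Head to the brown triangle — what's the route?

blocked — turn left 138°, forward 4.3 m, then turn right 30°, forward 12.3 m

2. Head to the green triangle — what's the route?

turn left 52°, forward 6.0 m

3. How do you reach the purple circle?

turn left 41°, forward 3.6 m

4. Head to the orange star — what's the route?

turn left 139°, forward 7.5 m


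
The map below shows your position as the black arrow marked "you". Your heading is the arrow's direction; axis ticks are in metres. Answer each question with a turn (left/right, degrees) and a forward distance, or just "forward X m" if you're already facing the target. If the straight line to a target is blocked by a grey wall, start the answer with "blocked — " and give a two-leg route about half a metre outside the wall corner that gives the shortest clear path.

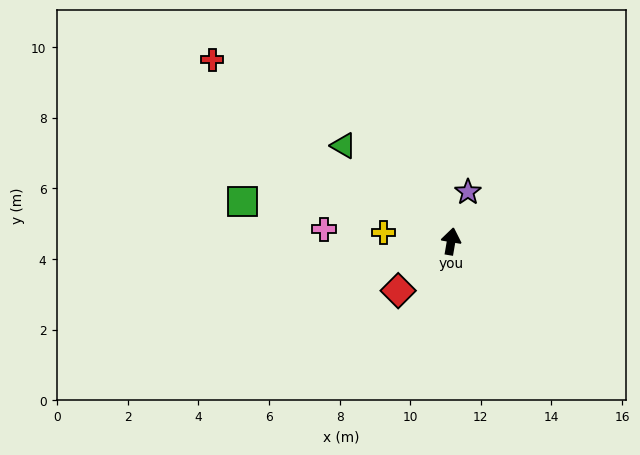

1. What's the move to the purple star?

turn right 9°, forward 1.5 m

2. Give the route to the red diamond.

turn left 143°, forward 2.1 m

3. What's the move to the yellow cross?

turn left 92°, forward 1.9 m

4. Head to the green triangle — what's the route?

turn left 58°, forward 4.1 m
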